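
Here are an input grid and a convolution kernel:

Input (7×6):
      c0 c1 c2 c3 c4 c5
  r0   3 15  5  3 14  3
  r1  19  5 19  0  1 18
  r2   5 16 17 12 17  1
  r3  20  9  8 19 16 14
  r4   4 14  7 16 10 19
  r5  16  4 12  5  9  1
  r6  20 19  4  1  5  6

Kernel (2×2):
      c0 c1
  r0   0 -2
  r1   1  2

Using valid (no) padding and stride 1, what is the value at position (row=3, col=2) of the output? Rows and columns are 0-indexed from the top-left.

The receptive field on the input at this output position is [8 19 / 7 16]. Elementwise product with the kernel and sum: 19·-2 + 7·1 + 16·2.

1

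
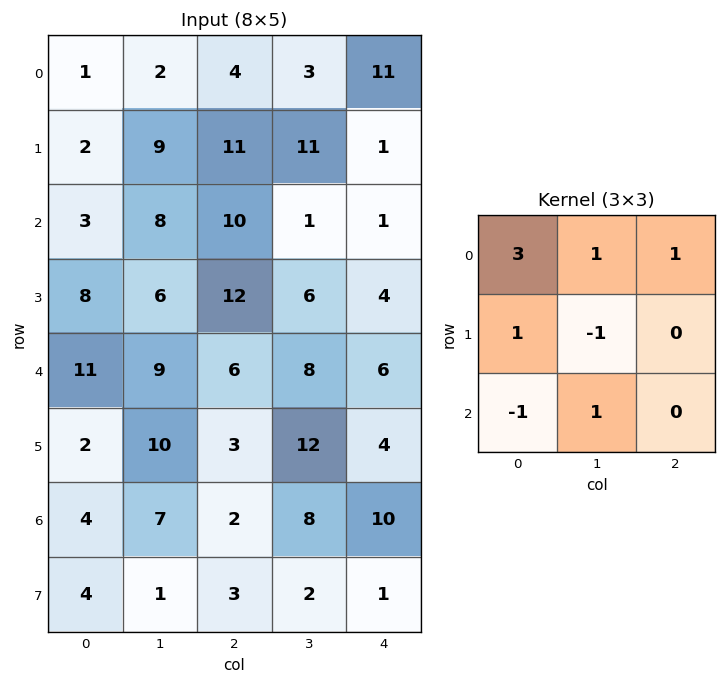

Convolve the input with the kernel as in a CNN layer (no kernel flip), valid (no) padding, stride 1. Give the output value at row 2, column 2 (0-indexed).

The receptive field on the input at this output position is [10 1 1 / 12 6 4 / 6 8 6]. Elementwise product with the kernel and sum: 10·3 + 1·1 + 1·1 + 12·1 + 6·-1 + 6·-1 + 8·1.

40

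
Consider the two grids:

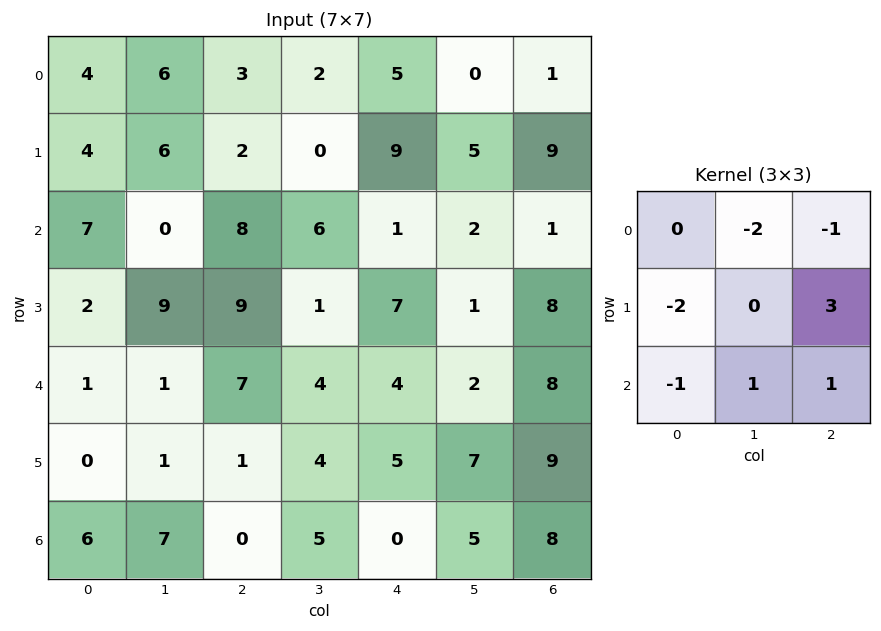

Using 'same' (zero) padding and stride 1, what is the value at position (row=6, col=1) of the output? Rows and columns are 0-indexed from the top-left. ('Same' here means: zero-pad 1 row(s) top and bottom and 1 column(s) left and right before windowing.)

The receptive field on the zero-padded input at this output position is [0 1 1 / 6 7 0 / 0 0 0]. Elementwise product with the kernel and sum: 1·-2 + 1·-1 + 6·-2 + 0·3 + 0·-1 + 0·1 + 0·1.

-15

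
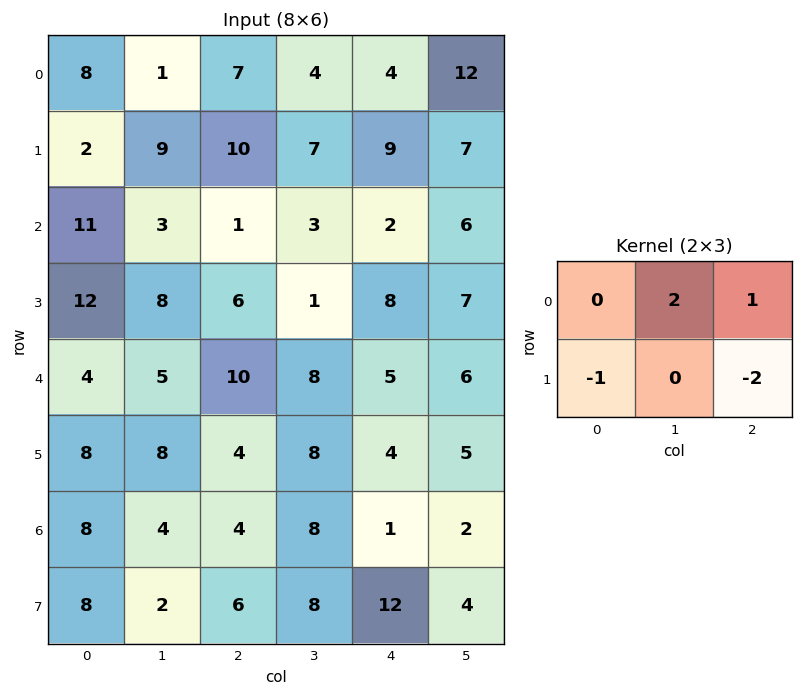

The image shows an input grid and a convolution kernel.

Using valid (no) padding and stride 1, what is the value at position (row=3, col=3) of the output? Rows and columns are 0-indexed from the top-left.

3

The receptive field on the input at this output position is [1 8 7 / 8 5 6]. Elementwise product with the kernel and sum: 8·2 + 7·1 + 8·-1 + 6·-2.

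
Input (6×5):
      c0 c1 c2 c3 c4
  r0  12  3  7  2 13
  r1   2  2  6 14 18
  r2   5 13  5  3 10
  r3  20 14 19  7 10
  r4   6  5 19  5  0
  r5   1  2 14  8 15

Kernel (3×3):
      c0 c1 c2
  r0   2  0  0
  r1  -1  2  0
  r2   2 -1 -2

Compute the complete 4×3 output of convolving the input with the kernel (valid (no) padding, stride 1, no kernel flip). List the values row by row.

13 31 23
13 -4 24
-13 31 38
16 35 19

Output[0,0]: The receptive field on the input at this output position is [12 3 7 / 2 2 6 / 5 13 5]. Elementwise product with the kernel and sum: 12·2 + 2·-1 + 2·2 + 5·2 + 13·-1 + 5·-2.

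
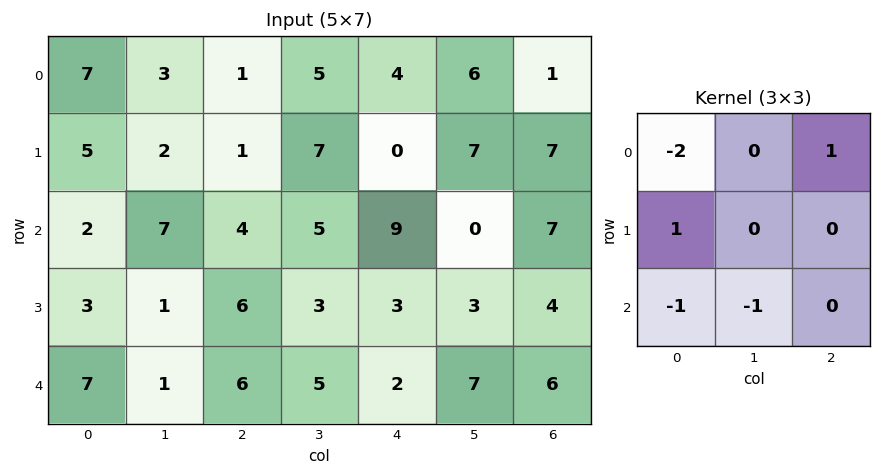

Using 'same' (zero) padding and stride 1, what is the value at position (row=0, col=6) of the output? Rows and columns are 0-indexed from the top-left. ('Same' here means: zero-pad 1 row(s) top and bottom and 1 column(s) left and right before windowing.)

-8

The receptive field on the zero-padded input at this output position is [0 0 0 / 6 1 0 / 7 7 0]. Elementwise product with the kernel and sum: 0·-2 + 0·1 + 6·1 + 7·-1 + 7·-1.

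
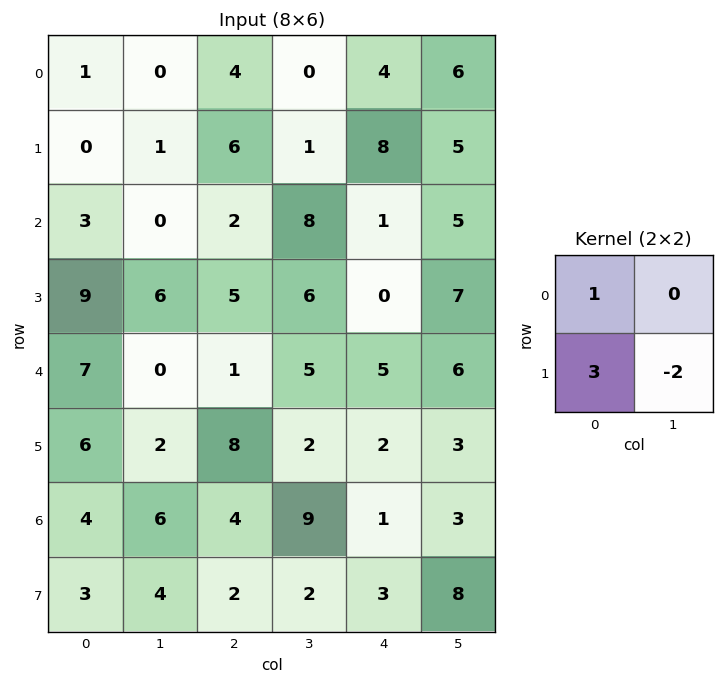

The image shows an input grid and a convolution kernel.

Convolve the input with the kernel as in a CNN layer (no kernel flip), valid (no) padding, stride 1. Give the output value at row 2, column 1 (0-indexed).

8

The receptive field on the input at this output position is [0 2 / 6 5]. Elementwise product with the kernel and sum: 0·1 + 6·3 + 5·-2.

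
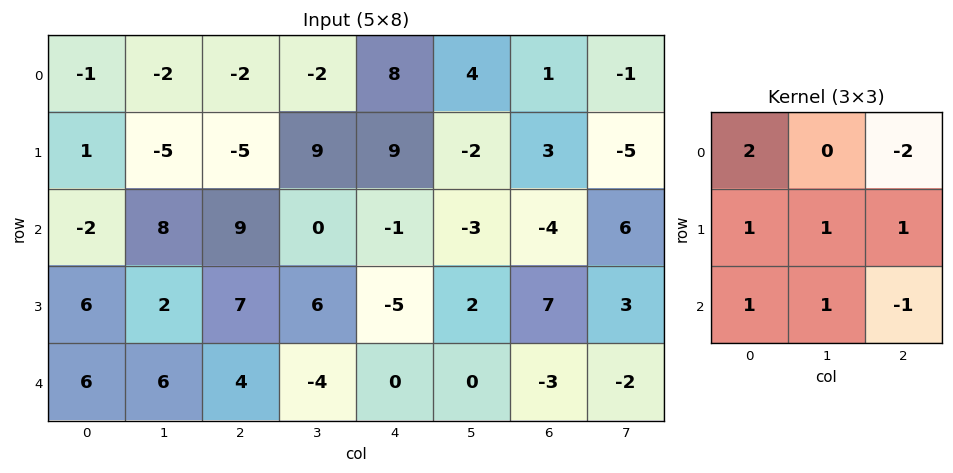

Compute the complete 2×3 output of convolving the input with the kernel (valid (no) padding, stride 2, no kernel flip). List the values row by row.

-10 3 24
1 28 13

Output[0,0]: The receptive field on the input at this output position is [-1 -2 -2 / 1 -5 -5 / -2 8 9]. Elementwise product with the kernel and sum: -1·2 + -2·-2 + 1·1 + -5·1 + -5·1 + -2·1 + 8·1 + 9·-1.
Output[0,1]: The receptive field on the input at this output position is [-2 -2 8 / -5 9 9 / 9 0 -1]. Elementwise product with the kernel and sum: -2·2 + 8·-2 + -5·1 + 9·1 + 9·1 + 9·1 + 0·1 + -1·-1.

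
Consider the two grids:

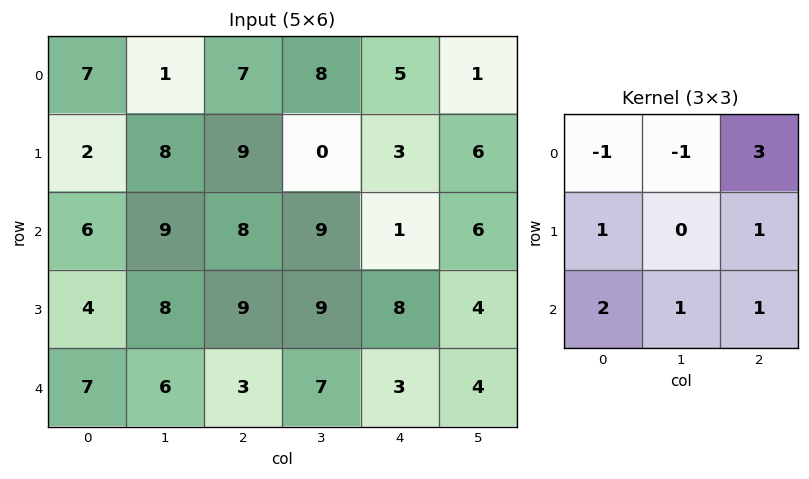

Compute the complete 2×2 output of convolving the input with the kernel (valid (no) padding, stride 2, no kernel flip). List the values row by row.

Output[0,0]: The receptive field on the input at this output position is [7 1 7 / 2 8 9 / 6 9 8]. Elementwise product with the kernel and sum: 7·-1 + 1·-1 + 7·3 + 2·1 + 9·1 + 6·2 + 9·1 + 8·1.
Output[0,1]: The receptive field on the input at this output position is [7 8 5 / 9 0 3 / 8 9 1]. Elementwise product with the kernel and sum: 7·-1 + 8·-1 + 5·3 + 9·1 + 3·1 + 8·2 + 9·1 + 1·1.

53 38
45 19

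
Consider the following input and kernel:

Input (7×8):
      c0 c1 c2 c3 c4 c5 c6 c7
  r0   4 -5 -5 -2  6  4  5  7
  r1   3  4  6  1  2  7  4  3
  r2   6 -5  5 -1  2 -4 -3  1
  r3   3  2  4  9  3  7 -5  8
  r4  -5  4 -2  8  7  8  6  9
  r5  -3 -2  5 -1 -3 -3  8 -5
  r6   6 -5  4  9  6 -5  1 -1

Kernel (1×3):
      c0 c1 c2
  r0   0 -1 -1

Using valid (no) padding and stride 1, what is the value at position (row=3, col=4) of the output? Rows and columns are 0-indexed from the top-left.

-2

The receptive field on the input at this output position is [3 7 -5]. Elementwise product with the kernel and sum: 7·-1 + -5·-1.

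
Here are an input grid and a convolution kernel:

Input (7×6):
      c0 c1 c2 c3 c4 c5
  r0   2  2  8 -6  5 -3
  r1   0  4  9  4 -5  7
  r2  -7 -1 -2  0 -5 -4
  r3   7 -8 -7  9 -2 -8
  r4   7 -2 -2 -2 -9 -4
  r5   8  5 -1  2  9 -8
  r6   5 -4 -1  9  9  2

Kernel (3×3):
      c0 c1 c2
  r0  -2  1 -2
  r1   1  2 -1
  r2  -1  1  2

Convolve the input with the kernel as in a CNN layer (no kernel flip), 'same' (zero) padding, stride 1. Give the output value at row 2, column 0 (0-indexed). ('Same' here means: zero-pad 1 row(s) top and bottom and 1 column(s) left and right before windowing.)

The receptive field on the zero-padded input at this output position is [0 0 4 / 0 -7 -1 / 0 7 -8]. Elementwise product with the kernel and sum: 0·-2 + 0·1 + 4·-2 + 0·1 + -7·2 + -1·-1 + 0·-1 + 7·1 + -8·2.

-30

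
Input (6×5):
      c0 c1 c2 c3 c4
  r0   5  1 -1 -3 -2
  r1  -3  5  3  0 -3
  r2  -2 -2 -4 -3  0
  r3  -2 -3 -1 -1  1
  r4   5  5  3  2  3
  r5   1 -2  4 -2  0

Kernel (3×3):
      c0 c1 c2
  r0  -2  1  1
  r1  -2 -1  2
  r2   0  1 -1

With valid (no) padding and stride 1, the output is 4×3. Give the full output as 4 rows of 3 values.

Output[0,0]: The receptive field on the input at this output position is [5 1 -1 / -3 5 3 / -2 -2 -4]. Elementwise product with the kernel and sum: 5·-2 + 1·1 + -1·1 + -3·-2 + 5·-1 + 3·2 + -2·1 + -4·-1.

-1 -20 -18
10 -5 0
5 3 9
-15 1 -2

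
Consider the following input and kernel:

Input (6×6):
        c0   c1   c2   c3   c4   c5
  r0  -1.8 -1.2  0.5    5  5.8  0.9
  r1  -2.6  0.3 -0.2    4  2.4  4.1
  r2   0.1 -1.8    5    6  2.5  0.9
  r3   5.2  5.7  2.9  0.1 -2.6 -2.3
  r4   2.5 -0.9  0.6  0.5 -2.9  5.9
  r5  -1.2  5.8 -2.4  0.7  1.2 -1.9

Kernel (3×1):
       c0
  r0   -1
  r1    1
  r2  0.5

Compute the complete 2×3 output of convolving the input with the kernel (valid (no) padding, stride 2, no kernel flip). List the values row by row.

-0.75 1.8 -2.15
6.35 -1.8 -6.55

Output[0,0]: The receptive field on the input at this output position is [-1.8 / -2.6 / 0.1]. Elementwise product with the kernel and sum: -1.8·-1 + -2.6·1 + 0.1·0.5.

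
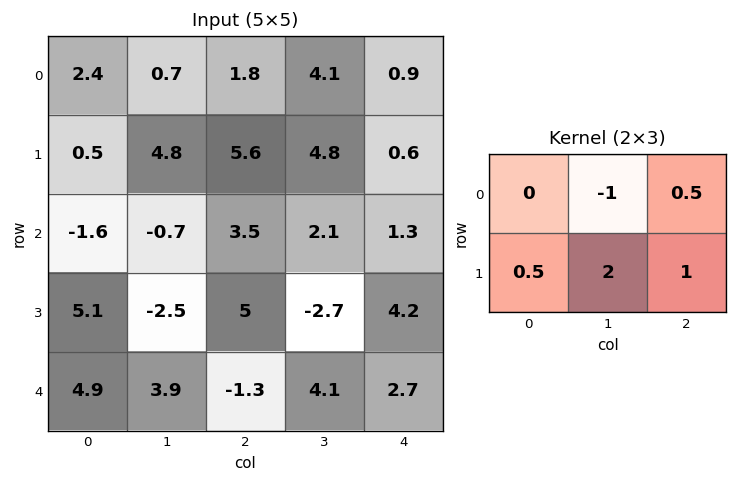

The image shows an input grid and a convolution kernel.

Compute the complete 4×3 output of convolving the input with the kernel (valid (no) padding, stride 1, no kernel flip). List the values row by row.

15.65 18.65 9.35
-0.7 5.55 2.75
5 3.6 -0.15
13.95 -2.9 15.05

Output[0,0]: The receptive field on the input at this output position is [2.4 0.7 1.8 / 0.5 4.8 5.6]. Elementwise product with the kernel and sum: 0.7·-1 + 1.8·0.5 + 0.5·0.5 + 4.8·2 + 5.6·1.
Output[0,1]: The receptive field on the input at this output position is [0.7 1.8 4.1 / 4.8 5.6 4.8]. Elementwise product with the kernel and sum: 1.8·-1 + 4.1·0.5 + 4.8·0.5 + 5.6·2 + 4.8·1.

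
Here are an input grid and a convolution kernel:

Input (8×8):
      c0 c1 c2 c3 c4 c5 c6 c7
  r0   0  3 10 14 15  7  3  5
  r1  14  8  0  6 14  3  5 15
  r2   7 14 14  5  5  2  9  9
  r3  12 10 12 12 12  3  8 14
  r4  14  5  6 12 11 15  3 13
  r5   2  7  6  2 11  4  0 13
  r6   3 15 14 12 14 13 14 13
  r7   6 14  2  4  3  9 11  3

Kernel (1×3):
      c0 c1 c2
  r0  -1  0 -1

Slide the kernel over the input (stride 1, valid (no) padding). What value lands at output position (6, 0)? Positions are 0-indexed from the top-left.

The receptive field on the input at this output position is [3 15 14]. Elementwise product with the kernel and sum: 3·-1 + 14·-1.

-17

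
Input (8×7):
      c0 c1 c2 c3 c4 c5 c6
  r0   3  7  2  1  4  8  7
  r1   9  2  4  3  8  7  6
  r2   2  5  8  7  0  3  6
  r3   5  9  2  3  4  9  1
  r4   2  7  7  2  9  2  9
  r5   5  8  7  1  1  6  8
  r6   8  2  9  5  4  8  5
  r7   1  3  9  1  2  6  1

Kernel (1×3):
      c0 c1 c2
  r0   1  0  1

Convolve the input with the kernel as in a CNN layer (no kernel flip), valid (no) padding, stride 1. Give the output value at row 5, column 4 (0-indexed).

9

The receptive field on the input at this output position is [1 6 8]. Elementwise product with the kernel and sum: 1·1 + 8·1.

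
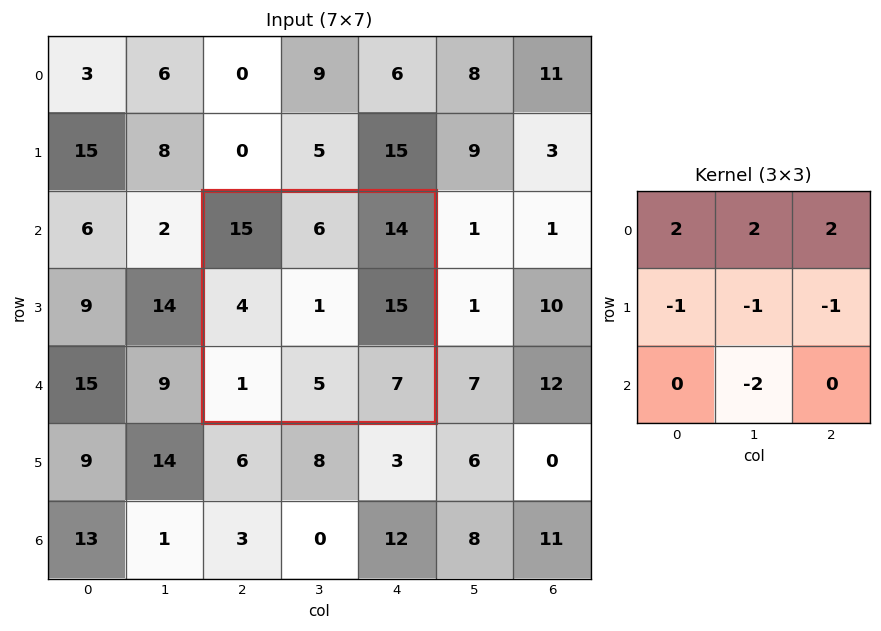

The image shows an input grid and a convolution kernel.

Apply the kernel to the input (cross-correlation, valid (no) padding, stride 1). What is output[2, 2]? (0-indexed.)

40

The receptive field on the input at this output position is [15 6 14 / 4 1 15 / 1 5 7]. Elementwise product with the kernel and sum: 15·2 + 6·2 + 14·2 + 4·-1 + 1·-1 + 15·-1 + 5·-2.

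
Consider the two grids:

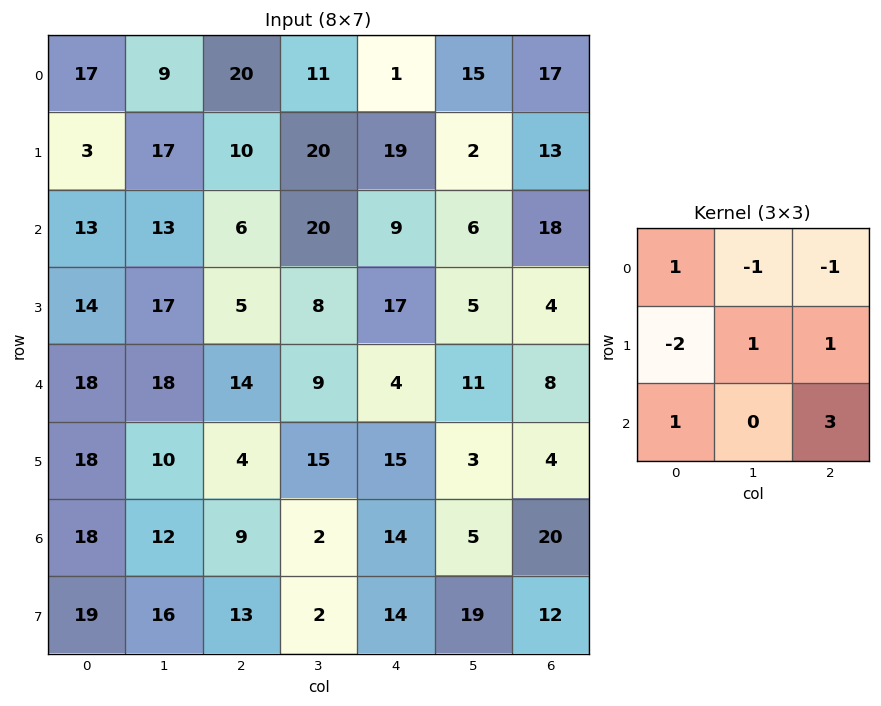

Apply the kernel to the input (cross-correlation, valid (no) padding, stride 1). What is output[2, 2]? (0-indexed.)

18

The receptive field on the input at this output position is [6 20 9 / 5 8 17 / 14 9 4]. Elementwise product with the kernel and sum: 6·1 + 20·-1 + 9·-1 + 5·-2 + 8·1 + 17·1 + 14·1 + 4·3.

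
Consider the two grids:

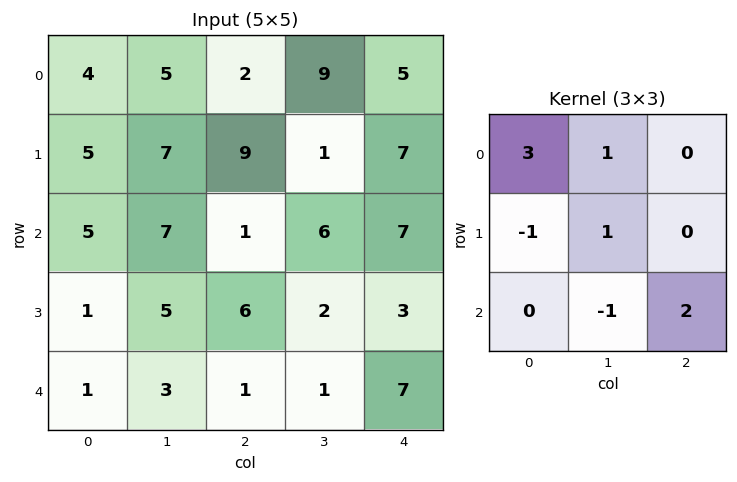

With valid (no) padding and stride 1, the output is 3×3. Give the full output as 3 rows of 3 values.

Output[0,0]: The receptive field on the input at this output position is [4 5 2 / 5 7 9 / 5 7 1]. Elementwise product with the kernel and sum: 4·3 + 5·1 + 5·-1 + 7·1 + 7·-1 + 1·2.
Output[0,1]: The receptive field on the input at this output position is [5 2 9 / 7 9 1 / 7 1 6]. Elementwise product with the kernel and sum: 5·3 + 2·1 + 7·-1 + 9·1 + 1·-1 + 6·2.

14 30 15
31 22 37
25 24 18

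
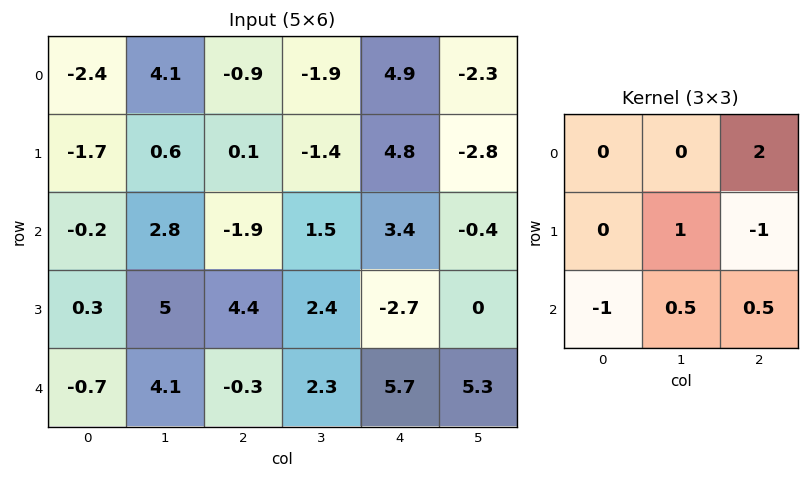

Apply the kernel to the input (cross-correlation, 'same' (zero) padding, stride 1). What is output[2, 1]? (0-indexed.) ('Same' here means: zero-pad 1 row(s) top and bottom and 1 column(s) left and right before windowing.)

9.3

The receptive field on the zero-padded input at this output position is [-1.7 0.6 0.1 / -0.2 2.8 -1.9 / 0.3 5 4.4]. Elementwise product with the kernel and sum: 0.1·2 + 2.8·1 + -1.9·-1 + 0.3·-1 + 5·0.5 + 4.4·0.5.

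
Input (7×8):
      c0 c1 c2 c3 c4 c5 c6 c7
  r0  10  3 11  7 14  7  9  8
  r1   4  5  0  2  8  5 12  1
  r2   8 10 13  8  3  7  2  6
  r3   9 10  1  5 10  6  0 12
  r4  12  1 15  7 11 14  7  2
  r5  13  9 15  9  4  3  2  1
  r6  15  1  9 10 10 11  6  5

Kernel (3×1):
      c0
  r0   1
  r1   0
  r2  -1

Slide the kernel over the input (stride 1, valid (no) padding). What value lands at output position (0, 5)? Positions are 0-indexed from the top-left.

0

The receptive field on the input at this output position is [7 / 5 / 7]. Elementwise product with the kernel and sum: 7·1 + 7·-1.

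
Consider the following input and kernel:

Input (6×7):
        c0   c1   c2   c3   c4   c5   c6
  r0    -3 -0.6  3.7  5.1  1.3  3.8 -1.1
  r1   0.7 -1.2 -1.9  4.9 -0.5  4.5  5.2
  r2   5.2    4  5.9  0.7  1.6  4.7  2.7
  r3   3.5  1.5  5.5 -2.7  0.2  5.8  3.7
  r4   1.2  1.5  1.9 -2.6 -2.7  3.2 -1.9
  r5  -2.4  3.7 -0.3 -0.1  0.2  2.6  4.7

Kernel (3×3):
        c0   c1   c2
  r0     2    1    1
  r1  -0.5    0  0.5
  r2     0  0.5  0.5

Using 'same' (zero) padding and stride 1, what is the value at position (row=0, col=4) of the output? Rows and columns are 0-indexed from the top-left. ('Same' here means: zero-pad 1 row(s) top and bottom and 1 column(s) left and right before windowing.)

The receptive field on the zero-padded input at this output position is [0 0 0 / 5.1 1.3 3.8 / 4.9 -0.5 4.5]. Elementwise product with the kernel and sum: 0·2 + 0·1 + 0·1 + 5.1·-0.5 + 3.8·0.5 + -0.5·0.5 + 4.5·0.5.

1.35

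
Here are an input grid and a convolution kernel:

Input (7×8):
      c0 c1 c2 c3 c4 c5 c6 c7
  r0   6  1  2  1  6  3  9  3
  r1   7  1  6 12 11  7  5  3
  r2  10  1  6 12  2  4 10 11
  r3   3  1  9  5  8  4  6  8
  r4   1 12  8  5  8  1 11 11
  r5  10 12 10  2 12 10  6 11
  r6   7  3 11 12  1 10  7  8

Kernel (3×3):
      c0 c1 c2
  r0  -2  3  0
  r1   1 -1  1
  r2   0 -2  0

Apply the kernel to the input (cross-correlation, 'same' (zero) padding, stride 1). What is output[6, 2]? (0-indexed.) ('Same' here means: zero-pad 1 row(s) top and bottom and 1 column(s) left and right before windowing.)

The receptive field on the zero-padded input at this output position is [12 10 2 / 3 11 12 / 0 0 0]. Elementwise product with the kernel and sum: 12·-2 + 10·3 + 3·1 + 11·-1 + 12·1 + 0·-2.

10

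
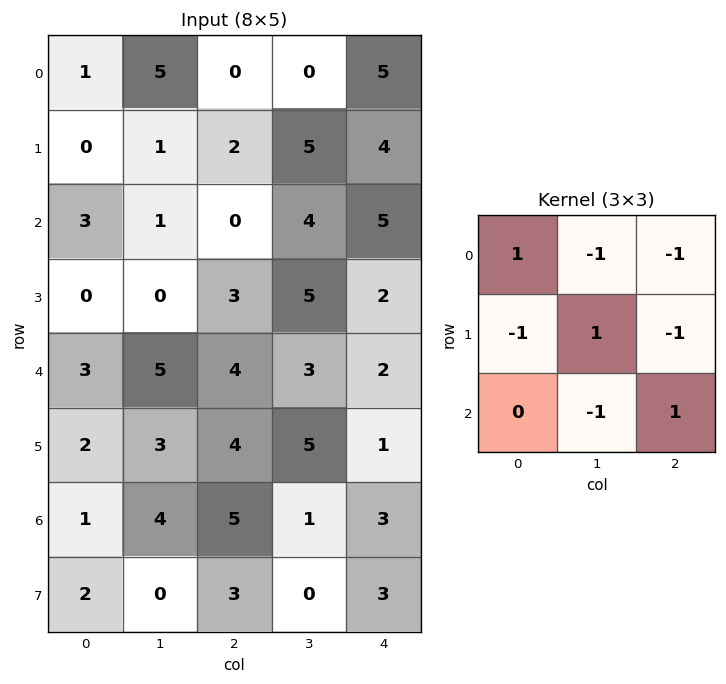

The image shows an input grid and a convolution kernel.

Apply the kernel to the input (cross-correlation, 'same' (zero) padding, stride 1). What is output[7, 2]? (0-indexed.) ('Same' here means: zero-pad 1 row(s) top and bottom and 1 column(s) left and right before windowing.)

1

The receptive field on the zero-padded input at this output position is [4 5 1 / 0 3 0 / 0 0 0]. Elementwise product with the kernel and sum: 4·1 + 5·-1 + 1·-1 + 0·-1 + 3·1 + 0·-1 + 0·-1 + 0·1.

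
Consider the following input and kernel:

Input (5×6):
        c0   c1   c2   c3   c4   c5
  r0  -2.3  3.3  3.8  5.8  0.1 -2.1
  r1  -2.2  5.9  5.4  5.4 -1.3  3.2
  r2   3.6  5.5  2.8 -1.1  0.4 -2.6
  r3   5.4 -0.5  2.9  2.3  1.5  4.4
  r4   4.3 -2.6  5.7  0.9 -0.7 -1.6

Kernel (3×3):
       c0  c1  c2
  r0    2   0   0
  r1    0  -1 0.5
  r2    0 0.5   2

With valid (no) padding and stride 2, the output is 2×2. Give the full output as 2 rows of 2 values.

0.55 1.8
19.25 3.1

Output[0,0]: The receptive field on the input at this output position is [-2.3 3.3 3.8 / -2.2 5.9 5.4 / 3.6 5.5 2.8]. Elementwise product with the kernel and sum: -2.3·2 + 5.9·-1 + 5.4·0.5 + 5.5·0.5 + 2.8·2.
Output[0,1]: The receptive field on the input at this output position is [3.8 5.8 0.1 / 5.4 5.4 -1.3 / 2.8 -1.1 0.4]. Elementwise product with the kernel and sum: 3.8·2 + 5.4·-1 + -1.3·0.5 + -1.1·0.5 + 0.4·2.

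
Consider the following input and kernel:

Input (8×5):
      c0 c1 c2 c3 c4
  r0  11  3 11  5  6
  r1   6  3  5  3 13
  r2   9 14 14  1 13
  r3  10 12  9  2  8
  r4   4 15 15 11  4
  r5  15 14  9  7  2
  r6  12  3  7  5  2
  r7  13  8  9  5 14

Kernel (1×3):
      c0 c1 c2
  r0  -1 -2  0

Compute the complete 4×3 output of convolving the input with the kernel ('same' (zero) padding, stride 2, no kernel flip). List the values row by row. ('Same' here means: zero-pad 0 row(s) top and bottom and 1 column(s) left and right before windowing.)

Output[0,0]: The receptive field on the zero-padded input at this output position is [0 11 3]. Elementwise product with the kernel and sum: 0·-1 + 11·-2.

-22 -25 -17
-18 -42 -27
-8 -45 -19
-24 -17 -9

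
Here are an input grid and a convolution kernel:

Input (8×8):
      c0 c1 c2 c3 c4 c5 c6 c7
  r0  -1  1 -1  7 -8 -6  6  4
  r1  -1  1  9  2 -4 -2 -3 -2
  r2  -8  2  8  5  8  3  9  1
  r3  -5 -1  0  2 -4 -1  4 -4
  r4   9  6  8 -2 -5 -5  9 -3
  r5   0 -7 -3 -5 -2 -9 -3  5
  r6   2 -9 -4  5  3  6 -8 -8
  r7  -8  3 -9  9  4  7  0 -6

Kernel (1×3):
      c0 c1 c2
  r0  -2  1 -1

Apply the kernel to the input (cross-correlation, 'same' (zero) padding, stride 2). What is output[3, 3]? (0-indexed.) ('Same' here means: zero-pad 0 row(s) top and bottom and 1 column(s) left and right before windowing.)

The receptive field on the zero-padded input at this output position is [6 -8 -8]. Elementwise product with the kernel and sum: 6·-2 + -8·1 + -8·-1.

-12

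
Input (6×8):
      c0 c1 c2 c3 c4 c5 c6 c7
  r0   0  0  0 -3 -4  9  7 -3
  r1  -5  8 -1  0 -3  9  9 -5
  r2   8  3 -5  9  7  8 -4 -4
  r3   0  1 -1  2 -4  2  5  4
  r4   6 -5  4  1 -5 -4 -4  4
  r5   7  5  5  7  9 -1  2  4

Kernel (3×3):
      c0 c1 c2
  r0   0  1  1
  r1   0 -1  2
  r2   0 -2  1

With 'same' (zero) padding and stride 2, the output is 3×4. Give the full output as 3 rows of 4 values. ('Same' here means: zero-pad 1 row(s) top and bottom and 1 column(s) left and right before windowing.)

Output[0,0]: The receptive field on the zero-padded input at this output position is [0 0 0 / 0 0 0 / 0 -5 8]. Elementwise product with the kernel and sum: 0·1 + 0·1 + 0·-1 + 0·2 + -5·-2 + 8·1.
Output[0,1]: The receptive field on the zero-padded input at this output position is [0 0 0 / 0 0 -3 / 8 -1 0]. Elementwise product with the kernel and sum: 0·1 + 0·1 + 0·-1 + -3·2 + -1·-2 + 0·1.

18 -4 37 -36
2 26 25 -6
-24 -4 -24 21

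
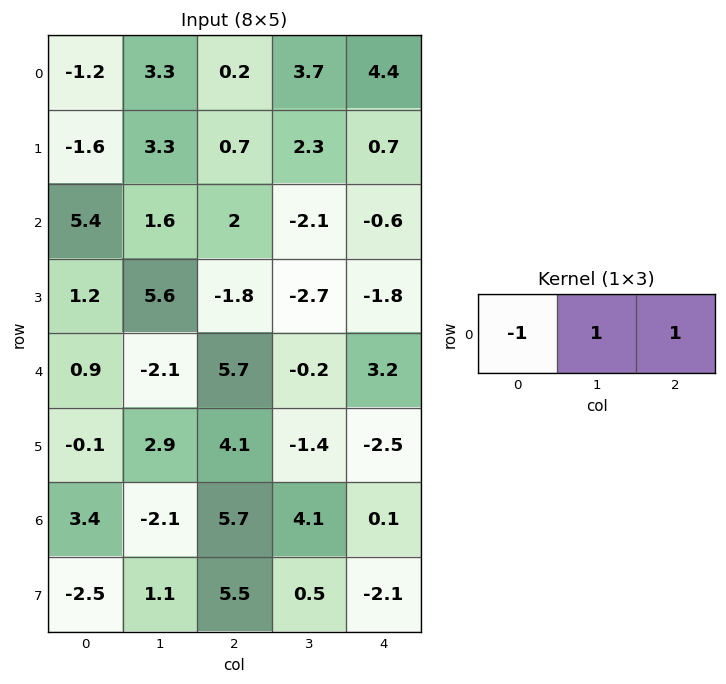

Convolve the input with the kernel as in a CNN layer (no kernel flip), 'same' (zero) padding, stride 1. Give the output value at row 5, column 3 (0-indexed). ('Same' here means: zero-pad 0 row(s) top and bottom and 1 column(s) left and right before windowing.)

The receptive field on the zero-padded input at this output position is [4.1 -1.4 -2.5]. Elementwise product with the kernel and sum: 4.1·-1 + -1.4·1 + -2.5·1.

-8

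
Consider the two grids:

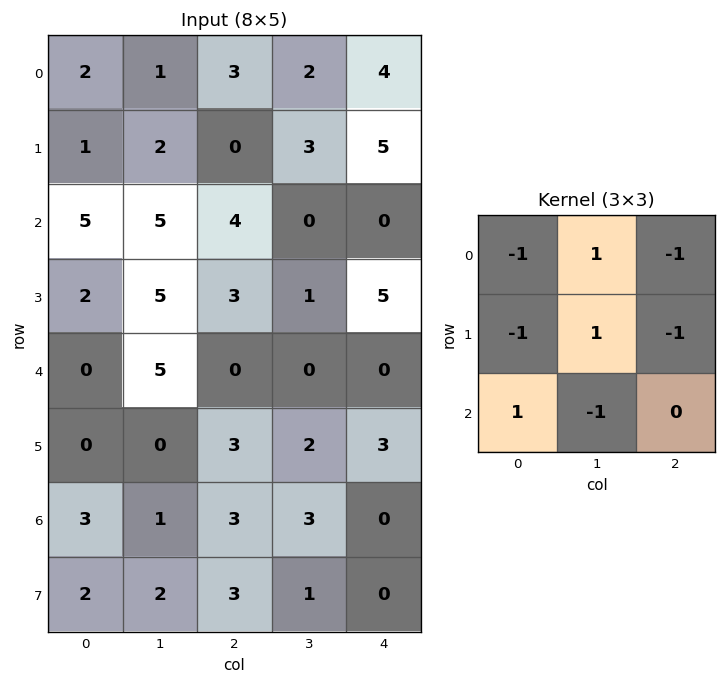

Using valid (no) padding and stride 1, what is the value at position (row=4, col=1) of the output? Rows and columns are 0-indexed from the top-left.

The receptive field on the input at this output position is [5 0 0 / 0 3 2 / 1 3 3]. Elementwise product with the kernel and sum: 5·-1 + 0·1 + 0·-1 + 0·-1 + 3·1 + 2·-1 + 1·1 + 3·-1.

-6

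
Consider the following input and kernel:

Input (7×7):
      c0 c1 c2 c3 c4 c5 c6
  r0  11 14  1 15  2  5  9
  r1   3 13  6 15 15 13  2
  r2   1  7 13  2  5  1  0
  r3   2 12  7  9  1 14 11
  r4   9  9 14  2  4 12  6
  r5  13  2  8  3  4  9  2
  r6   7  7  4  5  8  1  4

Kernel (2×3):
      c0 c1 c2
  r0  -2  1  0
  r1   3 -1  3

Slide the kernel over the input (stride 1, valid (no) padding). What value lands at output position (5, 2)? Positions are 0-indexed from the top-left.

18

The receptive field on the input at this output position is [8 3 4 / 4 5 8]. Elementwise product with the kernel and sum: 8·-2 + 3·1 + 4·3 + 5·-1 + 8·3.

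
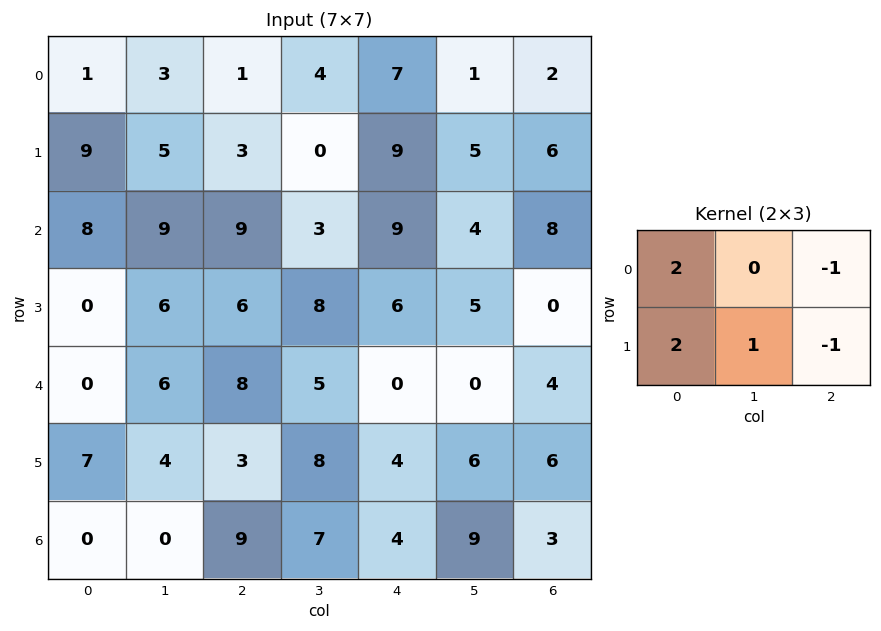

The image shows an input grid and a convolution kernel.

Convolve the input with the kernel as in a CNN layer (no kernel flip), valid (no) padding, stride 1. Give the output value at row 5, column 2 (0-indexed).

The receptive field on the input at this output position is [3 8 4 / 9 7 4]. Elementwise product with the kernel and sum: 3·2 + 4·-1 + 9·2 + 7·1 + 4·-1.

23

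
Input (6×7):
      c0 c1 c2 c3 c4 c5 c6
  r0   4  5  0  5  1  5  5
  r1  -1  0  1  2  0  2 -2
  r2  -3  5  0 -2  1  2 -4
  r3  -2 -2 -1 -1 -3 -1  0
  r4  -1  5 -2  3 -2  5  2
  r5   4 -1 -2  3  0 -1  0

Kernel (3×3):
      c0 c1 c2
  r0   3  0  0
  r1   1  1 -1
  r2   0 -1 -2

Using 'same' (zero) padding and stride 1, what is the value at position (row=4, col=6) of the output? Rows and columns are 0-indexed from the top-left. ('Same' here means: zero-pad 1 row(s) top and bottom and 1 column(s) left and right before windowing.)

The receptive field on the zero-padded input at this output position is [-1 0 0 / 5 2 0 / -1 0 0]. Elementwise product with the kernel and sum: -1·3 + 5·1 + 2·1 + 0·-1 + 0·-1 + 0·-2.

4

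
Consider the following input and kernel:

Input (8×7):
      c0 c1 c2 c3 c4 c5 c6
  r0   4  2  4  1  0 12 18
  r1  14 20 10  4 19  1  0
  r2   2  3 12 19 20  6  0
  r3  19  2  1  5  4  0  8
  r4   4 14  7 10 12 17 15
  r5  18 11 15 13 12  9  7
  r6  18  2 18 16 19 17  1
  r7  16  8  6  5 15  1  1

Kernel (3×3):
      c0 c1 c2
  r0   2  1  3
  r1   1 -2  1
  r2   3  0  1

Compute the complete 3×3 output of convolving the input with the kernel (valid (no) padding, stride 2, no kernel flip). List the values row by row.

24 86 143
78 131 109
126 134 145

Output[0,0]: The receptive field on the input at this output position is [4 2 4 / 14 20 10 / 2 3 12]. Elementwise product with the kernel and sum: 4·2 + 2·1 + 4·3 + 14·1 + 20·-2 + 10·1 + 2·3 + 12·1.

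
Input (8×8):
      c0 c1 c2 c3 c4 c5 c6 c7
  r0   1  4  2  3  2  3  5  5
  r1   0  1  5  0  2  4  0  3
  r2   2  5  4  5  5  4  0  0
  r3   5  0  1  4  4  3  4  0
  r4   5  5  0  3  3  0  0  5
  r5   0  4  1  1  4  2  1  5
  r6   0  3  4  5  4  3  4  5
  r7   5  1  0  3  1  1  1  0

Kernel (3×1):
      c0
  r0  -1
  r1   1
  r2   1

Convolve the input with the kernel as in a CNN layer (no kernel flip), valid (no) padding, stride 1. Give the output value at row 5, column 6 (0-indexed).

The receptive field on the input at this output position is [1 / 4 / 1]. Elementwise product with the kernel and sum: 1·-1 + 4·1 + 1·1.

4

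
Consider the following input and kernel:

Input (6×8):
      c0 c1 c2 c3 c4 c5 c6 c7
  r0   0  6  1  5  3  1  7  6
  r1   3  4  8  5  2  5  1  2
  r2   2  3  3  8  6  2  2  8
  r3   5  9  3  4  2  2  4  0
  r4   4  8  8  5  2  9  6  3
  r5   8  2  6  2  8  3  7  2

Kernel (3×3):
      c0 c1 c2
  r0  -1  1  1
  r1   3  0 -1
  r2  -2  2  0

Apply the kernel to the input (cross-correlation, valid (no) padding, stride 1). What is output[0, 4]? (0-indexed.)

2

The receptive field on the input at this output position is [3 1 7 / 2 5 1 / 6 2 2]. Elementwise product with the kernel and sum: 3·-1 + 1·1 + 7·1 + 2·3 + 1·-1 + 6·-2 + 2·2.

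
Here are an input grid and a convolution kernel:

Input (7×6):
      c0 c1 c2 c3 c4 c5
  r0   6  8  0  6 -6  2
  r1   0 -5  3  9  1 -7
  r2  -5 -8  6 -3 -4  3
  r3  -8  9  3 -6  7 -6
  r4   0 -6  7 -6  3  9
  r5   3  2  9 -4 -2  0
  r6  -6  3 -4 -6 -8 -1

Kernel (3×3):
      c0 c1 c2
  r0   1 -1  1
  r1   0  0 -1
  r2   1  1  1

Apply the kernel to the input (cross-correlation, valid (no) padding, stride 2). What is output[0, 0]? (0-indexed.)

The receptive field on the input at this output position is [6 8 0 / 0 -5 3 / -5 -8 6]. Elementwise product with the kernel and sum: 6·1 + 8·-1 + 0·1 + 3·-1 + -5·1 + -8·1 + 6·1.

-12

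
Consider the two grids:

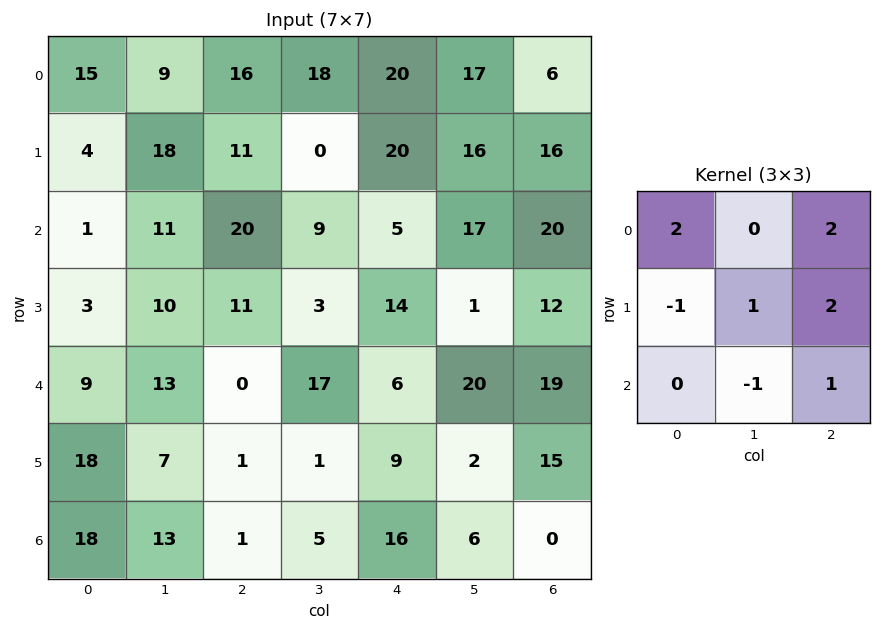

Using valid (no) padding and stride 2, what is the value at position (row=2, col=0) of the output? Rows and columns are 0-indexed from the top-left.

The receptive field on the input at this output position is [9 13 0 / 18 7 1 / 18 13 1]. Elementwise product with the kernel and sum: 9·2 + 0·2 + 18·-1 + 7·1 + 1·2 + 13·-1 + 1·1.

-3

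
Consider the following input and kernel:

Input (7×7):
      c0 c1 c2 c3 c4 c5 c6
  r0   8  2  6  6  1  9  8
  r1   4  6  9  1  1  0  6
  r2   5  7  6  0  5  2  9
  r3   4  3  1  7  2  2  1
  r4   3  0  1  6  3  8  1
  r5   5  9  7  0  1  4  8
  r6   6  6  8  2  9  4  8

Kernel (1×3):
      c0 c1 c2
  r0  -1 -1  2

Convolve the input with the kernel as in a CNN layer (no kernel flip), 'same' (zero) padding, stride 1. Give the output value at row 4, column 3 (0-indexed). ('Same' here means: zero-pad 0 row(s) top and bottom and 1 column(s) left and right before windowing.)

-1

The receptive field on the zero-padded input at this output position is [1 6 3]. Elementwise product with the kernel and sum: 1·-1 + 6·-1 + 3·2.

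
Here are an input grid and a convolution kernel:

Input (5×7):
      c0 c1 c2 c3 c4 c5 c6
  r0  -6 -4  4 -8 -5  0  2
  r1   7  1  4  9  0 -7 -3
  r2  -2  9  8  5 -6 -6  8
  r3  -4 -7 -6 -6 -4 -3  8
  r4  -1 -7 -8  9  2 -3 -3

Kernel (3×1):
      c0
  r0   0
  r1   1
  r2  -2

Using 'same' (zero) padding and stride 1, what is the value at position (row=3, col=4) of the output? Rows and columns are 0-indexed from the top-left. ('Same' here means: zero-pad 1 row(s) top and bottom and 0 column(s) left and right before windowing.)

The receptive field on the zero-padded input at this output position is [-6 / -4 / 2]. Elementwise product with the kernel and sum: -4·1 + 2·-2.

-8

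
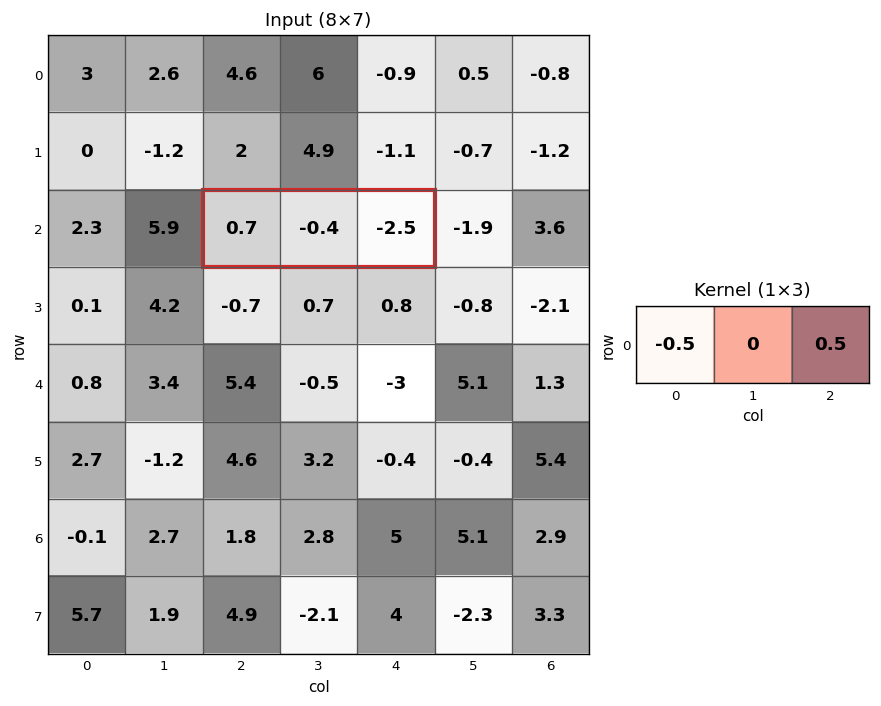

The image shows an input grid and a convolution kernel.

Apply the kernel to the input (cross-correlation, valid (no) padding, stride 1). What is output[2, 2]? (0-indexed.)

The receptive field on the input at this output position is [0.7 -0.4 -2.5]. Elementwise product with the kernel and sum: 0.7·-0.5 + -2.5·0.5.

-1.6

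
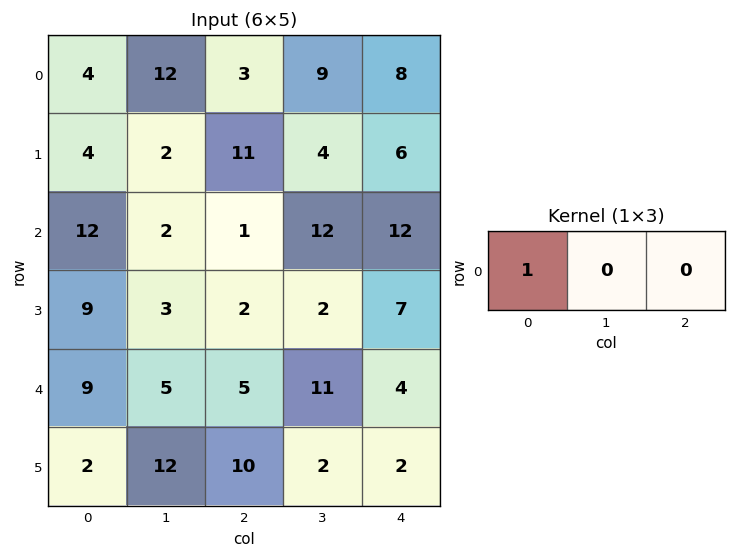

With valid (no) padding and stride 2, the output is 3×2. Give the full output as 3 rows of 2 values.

Output[0,0]: The receptive field on the input at this output position is [4 12 3]. Elementwise product with the kernel and sum: 4·1.

4 3
12 1
9 5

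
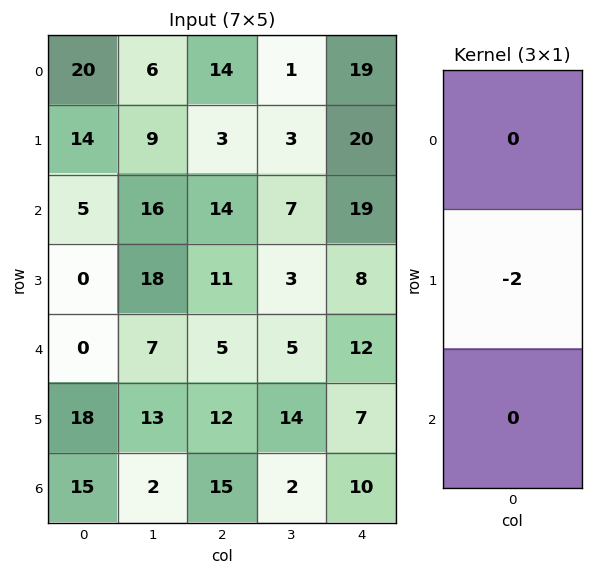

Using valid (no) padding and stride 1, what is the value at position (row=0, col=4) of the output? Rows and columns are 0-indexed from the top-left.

-40

The receptive field on the input at this output position is [19 / 20 / 19]. Elementwise product with the kernel and sum: 20·-2.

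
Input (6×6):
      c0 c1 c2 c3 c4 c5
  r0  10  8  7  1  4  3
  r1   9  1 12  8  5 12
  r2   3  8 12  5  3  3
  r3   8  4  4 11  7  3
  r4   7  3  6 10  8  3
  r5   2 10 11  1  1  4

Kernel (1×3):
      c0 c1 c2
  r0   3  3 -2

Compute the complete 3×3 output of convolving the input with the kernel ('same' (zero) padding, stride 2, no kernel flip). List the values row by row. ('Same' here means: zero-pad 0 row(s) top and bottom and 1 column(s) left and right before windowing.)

Output[0,0]: The receptive field on the zero-padded input at this output position is [0 10 8]. Elementwise product with the kernel and sum: 0·3 + 10·3 + 8·-2.

14 43 9
-7 50 18
15 7 48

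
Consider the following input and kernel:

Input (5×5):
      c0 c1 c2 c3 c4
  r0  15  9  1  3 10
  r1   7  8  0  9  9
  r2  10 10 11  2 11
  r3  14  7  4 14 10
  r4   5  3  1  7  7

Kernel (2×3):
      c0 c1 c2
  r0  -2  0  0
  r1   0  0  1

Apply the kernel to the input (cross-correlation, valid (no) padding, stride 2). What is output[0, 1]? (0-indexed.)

7

The receptive field on the input at this output position is [1 3 10 / 0 9 9]. Elementwise product with the kernel and sum: 1·-2 + 9·1.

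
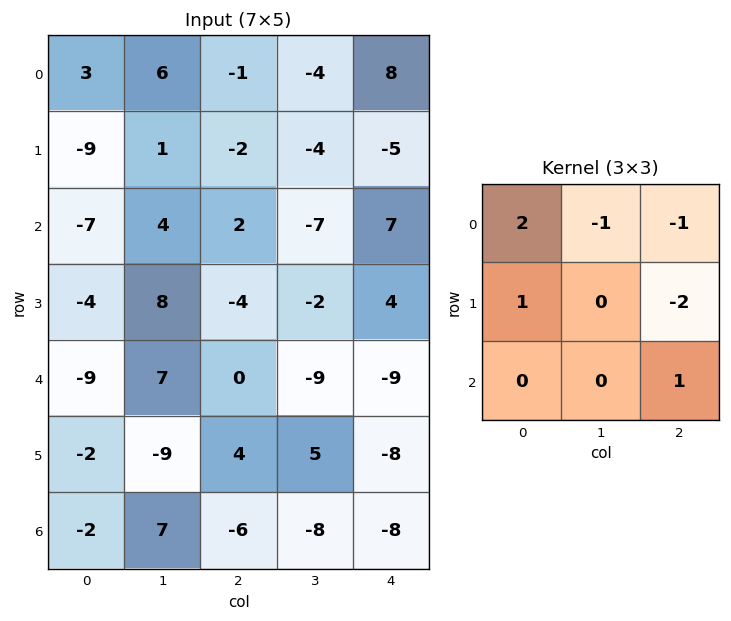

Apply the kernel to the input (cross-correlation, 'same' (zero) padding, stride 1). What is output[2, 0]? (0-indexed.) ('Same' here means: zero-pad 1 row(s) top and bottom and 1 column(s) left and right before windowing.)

8

The receptive field on the zero-padded input at this output position is [0 -9 1 / 0 -7 4 / 0 -4 8]. Elementwise product with the kernel and sum: 0·2 + -9·-1 + 1·-1 + 0·1 + 4·-2 + 8·1.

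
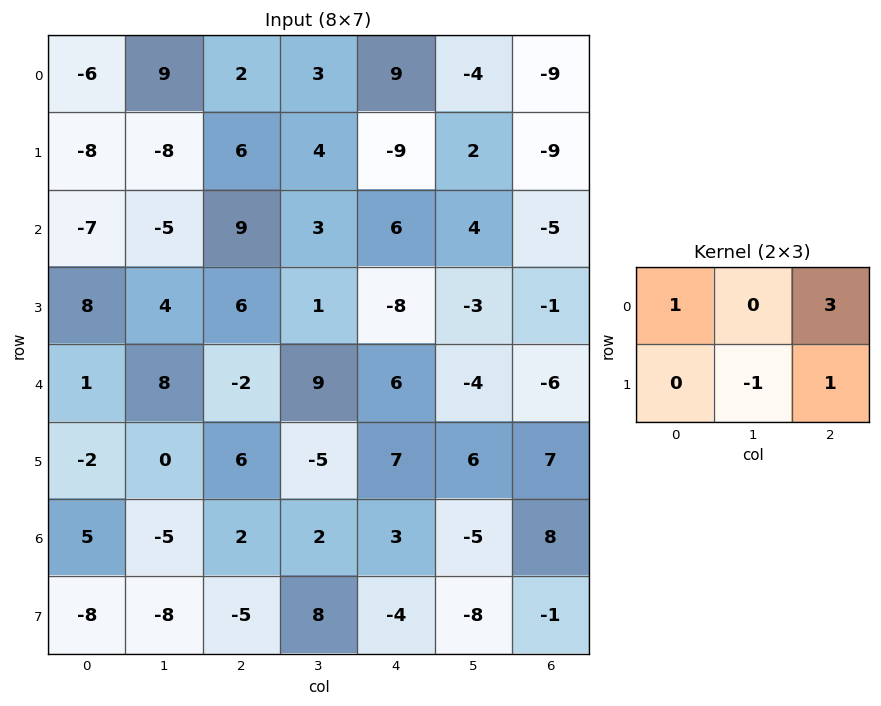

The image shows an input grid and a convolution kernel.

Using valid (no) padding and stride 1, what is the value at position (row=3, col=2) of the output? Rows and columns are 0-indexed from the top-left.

-21

The receptive field on the input at this output position is [6 1 -8 / -2 9 6]. Elementwise product with the kernel and sum: 6·1 + -8·3 + 9·-1 + 6·1.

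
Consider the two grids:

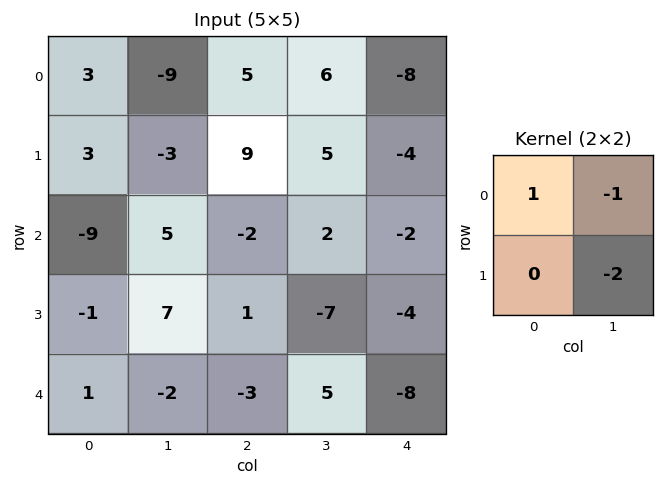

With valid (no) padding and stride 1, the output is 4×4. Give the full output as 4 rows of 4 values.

Output[0,0]: The receptive field on the input at this output position is [3 -9 / 3 -3]. Elementwise product with the kernel and sum: 3·1 + -9·-1 + -3·-2.

18 -32 -11 22
-4 -8 0 13
-28 5 10 12
-4 12 -2 13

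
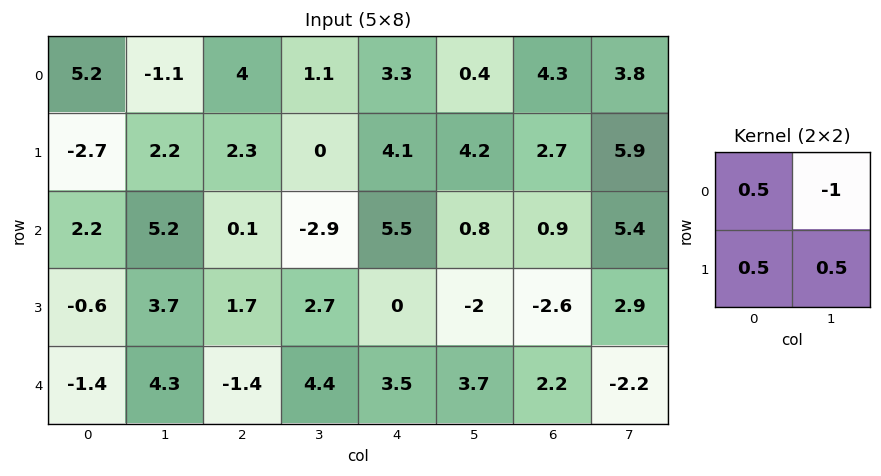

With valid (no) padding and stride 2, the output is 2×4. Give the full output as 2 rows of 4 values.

3.45 2.05 5.4 2.65
-2.55 5.15 0.95 -4.8

Output[0,0]: The receptive field on the input at this output position is [5.2 -1.1 / -2.7 2.2]. Elementwise product with the kernel and sum: 5.2·0.5 + -1.1·-1 + -2.7·0.5 + 2.2·0.5.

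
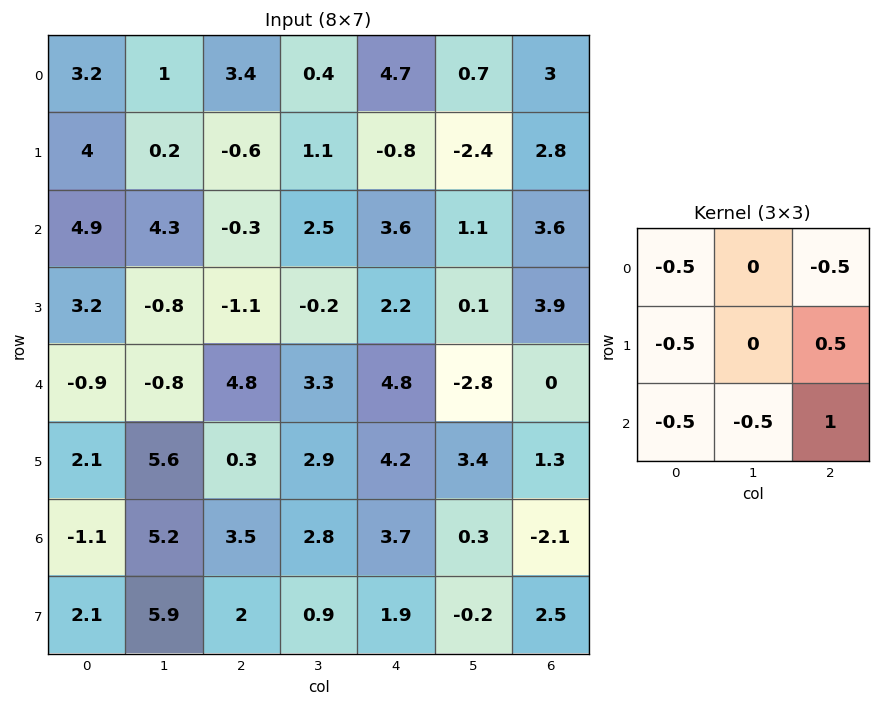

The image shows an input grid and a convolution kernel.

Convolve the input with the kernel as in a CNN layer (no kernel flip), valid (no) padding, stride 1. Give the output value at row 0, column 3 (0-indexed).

-4.25

The receptive field on the input at this output position is [0.4 4.7 0.7 / 1.1 -0.8 -2.4 / 2.5 3.6 1.1]. Elementwise product with the kernel and sum: 0.4·-0.5 + 0.7·-0.5 + 1.1·-0.5 + -2.4·0.5 + 2.5·-0.5 + 3.6·-0.5 + 1.1·1.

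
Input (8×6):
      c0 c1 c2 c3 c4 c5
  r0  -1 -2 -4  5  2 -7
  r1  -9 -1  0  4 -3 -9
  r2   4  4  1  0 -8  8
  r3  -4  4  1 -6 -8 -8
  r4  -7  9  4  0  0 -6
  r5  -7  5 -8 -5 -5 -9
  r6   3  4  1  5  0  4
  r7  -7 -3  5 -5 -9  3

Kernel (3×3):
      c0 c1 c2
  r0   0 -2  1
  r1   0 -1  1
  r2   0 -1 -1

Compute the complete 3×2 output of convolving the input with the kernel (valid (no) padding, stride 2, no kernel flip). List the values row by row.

-4 -7
-23 -10
-32 -5

Output[0,0]: The receptive field on the input at this output position is [-1 -2 -4 / -9 -1 0 / 4 4 1]. Elementwise product with the kernel and sum: -2·-2 + -4·1 + -1·-1 + 0·1 + 4·-1 + 1·-1.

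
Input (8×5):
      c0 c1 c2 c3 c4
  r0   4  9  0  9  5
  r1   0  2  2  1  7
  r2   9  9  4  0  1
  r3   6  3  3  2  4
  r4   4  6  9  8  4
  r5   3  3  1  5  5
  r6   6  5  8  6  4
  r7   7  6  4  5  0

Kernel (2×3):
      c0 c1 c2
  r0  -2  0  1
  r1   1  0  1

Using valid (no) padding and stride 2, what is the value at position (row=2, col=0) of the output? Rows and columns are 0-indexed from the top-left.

The receptive field on the input at this output position is [4 6 9 / 3 3 1]. Elementwise product with the kernel and sum: 4·-2 + 9·1 + 3·1 + 1·1.

5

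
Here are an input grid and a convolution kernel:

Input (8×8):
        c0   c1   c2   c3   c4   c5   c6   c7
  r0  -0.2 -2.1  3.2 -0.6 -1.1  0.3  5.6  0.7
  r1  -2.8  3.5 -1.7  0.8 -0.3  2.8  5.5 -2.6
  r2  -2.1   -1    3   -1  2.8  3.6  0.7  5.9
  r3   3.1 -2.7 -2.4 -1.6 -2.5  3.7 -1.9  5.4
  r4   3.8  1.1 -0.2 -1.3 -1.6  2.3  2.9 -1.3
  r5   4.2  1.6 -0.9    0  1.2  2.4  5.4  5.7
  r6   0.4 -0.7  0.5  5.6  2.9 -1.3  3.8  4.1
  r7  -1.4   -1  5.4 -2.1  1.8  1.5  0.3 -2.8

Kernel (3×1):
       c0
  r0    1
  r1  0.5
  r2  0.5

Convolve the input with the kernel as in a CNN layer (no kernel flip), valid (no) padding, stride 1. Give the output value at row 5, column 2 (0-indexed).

2.05

The receptive field on the input at this output position is [-0.9 / 0.5 / 5.4]. Elementwise product with the kernel and sum: -0.9·1 + 0.5·0.5 + 5.4·0.5.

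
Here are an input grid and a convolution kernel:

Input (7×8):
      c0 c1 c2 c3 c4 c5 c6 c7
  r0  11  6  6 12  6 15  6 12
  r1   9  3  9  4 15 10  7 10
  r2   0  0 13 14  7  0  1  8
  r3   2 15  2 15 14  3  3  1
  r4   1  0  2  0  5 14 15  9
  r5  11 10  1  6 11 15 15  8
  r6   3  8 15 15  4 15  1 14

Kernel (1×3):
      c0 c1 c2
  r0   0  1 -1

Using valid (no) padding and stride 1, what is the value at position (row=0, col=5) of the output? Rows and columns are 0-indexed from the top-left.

The receptive field on the input at this output position is [15 6 12]. Elementwise product with the kernel and sum: 6·1 + 12·-1.

-6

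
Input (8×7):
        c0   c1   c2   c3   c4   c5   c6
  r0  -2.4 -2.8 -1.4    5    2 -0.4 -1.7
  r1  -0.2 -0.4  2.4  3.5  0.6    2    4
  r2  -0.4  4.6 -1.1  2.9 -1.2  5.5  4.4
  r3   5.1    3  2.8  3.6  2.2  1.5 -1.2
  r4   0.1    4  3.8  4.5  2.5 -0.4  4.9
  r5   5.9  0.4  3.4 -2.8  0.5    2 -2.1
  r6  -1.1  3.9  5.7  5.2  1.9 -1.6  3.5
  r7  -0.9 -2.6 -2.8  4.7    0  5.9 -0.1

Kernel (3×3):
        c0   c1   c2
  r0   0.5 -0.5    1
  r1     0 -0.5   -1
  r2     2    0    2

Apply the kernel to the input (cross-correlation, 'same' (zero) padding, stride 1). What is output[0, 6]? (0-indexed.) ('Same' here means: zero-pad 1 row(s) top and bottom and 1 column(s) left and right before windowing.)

The receptive field on the zero-padded input at this output position is [0 0 0 / -0.4 -1.7 0 / 2 4 0]. Elementwise product with the kernel and sum: 0·0.5 + 0·-0.5 + 0·1 + -1.7·-0.5 + 0·-1 + 2·2 + 0·2.

4.85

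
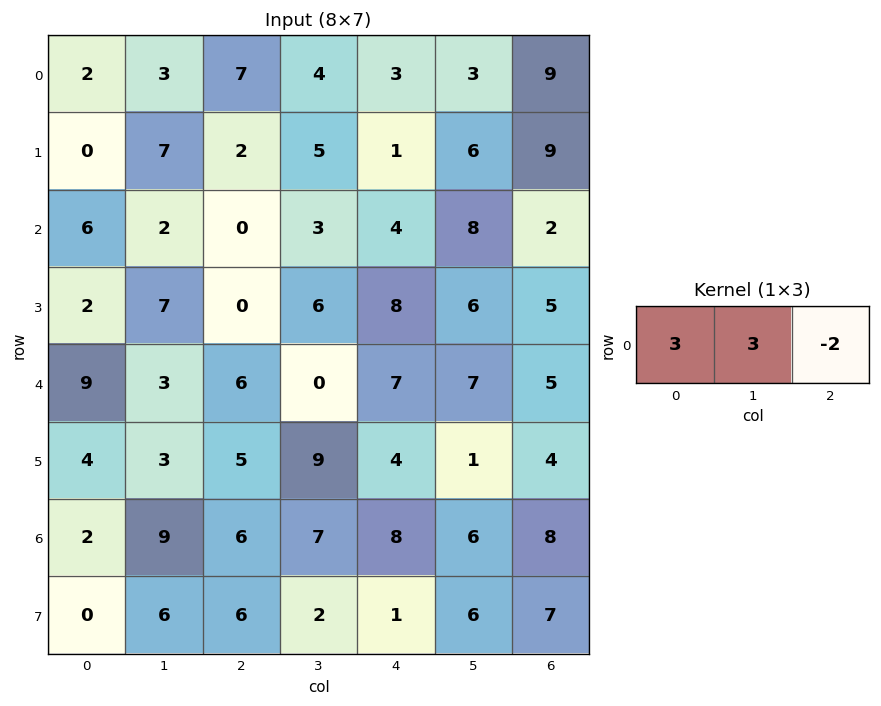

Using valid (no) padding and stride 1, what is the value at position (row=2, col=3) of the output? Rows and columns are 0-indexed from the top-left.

The receptive field on the input at this output position is [3 4 8]. Elementwise product with the kernel and sum: 3·3 + 4·3 + 8·-2.

5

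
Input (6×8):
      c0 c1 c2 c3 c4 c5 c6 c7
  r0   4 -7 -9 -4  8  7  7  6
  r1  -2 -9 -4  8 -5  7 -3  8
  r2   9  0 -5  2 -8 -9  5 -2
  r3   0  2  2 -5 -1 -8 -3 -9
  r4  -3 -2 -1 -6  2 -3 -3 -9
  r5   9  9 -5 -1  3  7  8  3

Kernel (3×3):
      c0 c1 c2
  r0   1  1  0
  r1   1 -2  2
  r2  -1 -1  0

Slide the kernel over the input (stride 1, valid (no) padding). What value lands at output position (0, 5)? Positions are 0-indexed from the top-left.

47

The receptive field on the input at this output position is [7 7 6 / 7 -3 8 / -9 5 -2]. Elementwise product with the kernel and sum: 7·1 + 7·1 + 7·1 + -3·-2 + 8·2 + -9·-1 + 5·-1.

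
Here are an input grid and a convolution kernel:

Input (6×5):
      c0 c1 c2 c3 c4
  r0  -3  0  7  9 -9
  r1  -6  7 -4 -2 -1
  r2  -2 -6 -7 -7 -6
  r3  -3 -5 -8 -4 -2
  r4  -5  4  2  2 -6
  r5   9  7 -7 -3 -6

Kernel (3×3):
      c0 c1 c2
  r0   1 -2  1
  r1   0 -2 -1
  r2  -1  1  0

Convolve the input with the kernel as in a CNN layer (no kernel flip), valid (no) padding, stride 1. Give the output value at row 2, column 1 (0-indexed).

The receptive field on the input at this output position is [-6 -7 -7 / -5 -8 -4 / 4 2 2]. Elementwise product with the kernel and sum: -6·1 + -7·-2 + -7·1 + -8·-2 + -4·-1 + 4·-1 + 2·1.

19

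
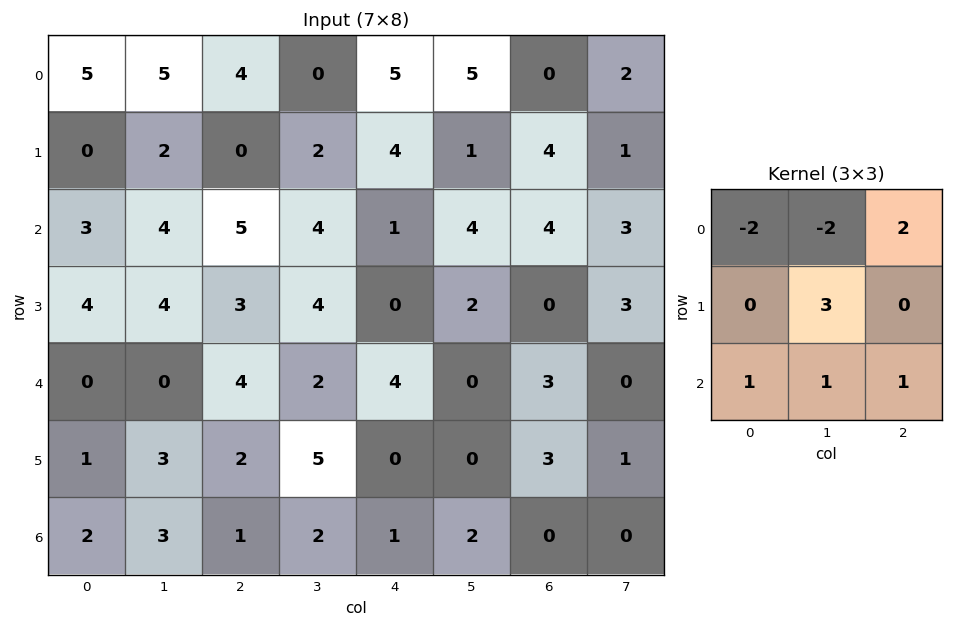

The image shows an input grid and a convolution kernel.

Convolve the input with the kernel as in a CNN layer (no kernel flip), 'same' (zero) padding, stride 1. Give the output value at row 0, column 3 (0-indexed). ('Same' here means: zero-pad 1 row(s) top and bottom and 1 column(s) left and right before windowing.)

The receptive field on the zero-padded input at this output position is [0 0 0 / 4 0 5 / 0 2 4]. Elementwise product with the kernel and sum: 0·-2 + 0·-2 + 0·2 + 0·3 + 0·1 + 2·1 + 4·1.

6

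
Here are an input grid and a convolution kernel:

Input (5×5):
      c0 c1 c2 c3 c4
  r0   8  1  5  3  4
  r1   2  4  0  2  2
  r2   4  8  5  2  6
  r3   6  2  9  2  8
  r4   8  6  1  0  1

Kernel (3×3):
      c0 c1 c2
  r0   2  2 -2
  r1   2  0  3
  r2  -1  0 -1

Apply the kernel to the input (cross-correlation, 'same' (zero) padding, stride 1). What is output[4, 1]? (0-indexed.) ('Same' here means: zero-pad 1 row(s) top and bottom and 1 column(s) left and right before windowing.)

The receptive field on the zero-padded input at this output position is [6 2 9 / 8 6 1 / 0 0 0]. Elementwise product with the kernel and sum: 6·2 + 2·2 + 9·-2 + 8·2 + 1·3 + 0·-1 + 0·-1.

17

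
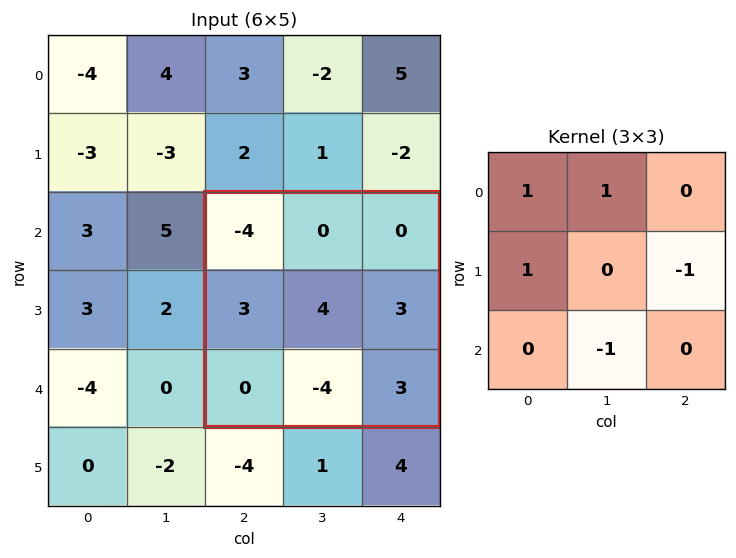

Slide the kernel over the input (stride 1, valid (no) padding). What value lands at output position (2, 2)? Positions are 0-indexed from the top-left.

0

The receptive field on the input at this output position is [-4 0 0 / 3 4 3 / 0 -4 3]. Elementwise product with the kernel and sum: -4·1 + 0·1 + 3·1 + 3·-1 + -4·-1.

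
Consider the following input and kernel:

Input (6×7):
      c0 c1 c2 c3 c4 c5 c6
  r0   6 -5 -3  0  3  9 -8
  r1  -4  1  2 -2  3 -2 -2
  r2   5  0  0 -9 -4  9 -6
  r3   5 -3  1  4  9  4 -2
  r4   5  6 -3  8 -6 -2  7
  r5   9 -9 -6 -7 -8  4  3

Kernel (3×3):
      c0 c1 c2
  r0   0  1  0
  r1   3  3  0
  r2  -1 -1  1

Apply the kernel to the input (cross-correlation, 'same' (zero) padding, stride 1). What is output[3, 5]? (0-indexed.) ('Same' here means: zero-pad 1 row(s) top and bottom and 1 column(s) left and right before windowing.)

The receptive field on the zero-padded input at this output position is [-4 9 -6 / 9 4 -2 / -6 -2 7]. Elementwise product with the kernel and sum: 9·1 + 9·3 + 4·3 + -6·-1 + -2·-1 + 7·1.

63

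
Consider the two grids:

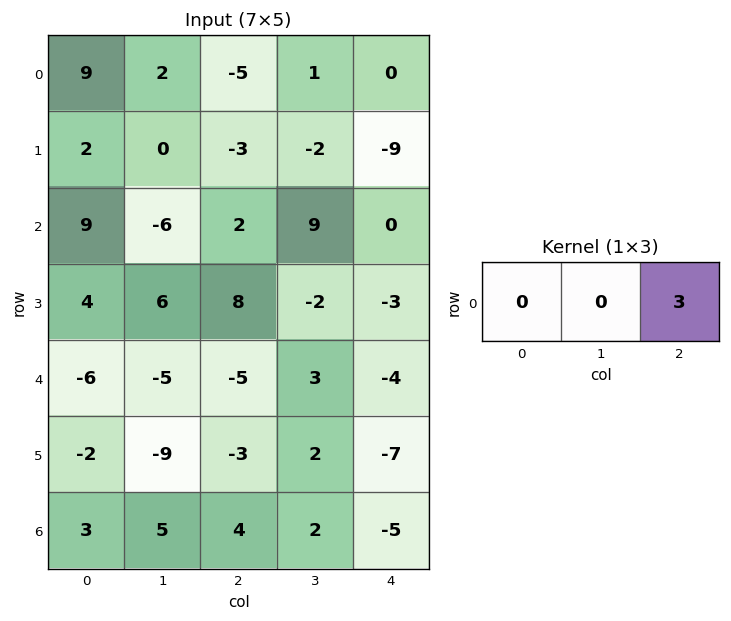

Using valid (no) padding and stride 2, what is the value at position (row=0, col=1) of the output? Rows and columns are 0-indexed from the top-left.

0

The receptive field on the input at this output position is [-5 1 0]. Elementwise product with the kernel and sum: 0·3.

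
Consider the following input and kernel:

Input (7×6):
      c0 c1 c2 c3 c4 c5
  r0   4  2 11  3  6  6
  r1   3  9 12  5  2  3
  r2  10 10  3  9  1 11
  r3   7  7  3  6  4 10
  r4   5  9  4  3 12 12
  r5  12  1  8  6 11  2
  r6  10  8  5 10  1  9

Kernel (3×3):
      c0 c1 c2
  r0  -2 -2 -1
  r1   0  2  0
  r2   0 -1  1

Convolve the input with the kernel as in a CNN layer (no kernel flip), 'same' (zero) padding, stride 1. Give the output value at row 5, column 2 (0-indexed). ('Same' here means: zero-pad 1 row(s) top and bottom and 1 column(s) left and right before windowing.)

The receptive field on the zero-padded input at this output position is [9 4 3 / 1 8 6 / 8 5 10]. Elementwise product with the kernel and sum: 9·-2 + 4·-2 + 3·-1 + 8·2 + 5·-1 + 10·1.

-8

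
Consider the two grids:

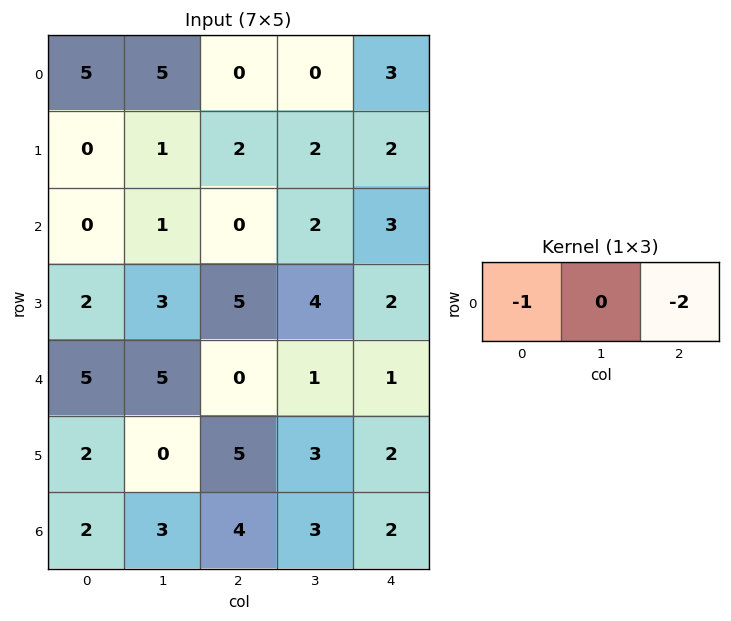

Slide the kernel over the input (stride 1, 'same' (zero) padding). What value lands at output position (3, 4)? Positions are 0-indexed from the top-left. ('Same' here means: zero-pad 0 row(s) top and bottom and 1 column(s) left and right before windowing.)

The receptive field on the zero-padded input at this output position is [4 2 0]. Elementwise product with the kernel and sum: 4·-1 + 0·-2.

-4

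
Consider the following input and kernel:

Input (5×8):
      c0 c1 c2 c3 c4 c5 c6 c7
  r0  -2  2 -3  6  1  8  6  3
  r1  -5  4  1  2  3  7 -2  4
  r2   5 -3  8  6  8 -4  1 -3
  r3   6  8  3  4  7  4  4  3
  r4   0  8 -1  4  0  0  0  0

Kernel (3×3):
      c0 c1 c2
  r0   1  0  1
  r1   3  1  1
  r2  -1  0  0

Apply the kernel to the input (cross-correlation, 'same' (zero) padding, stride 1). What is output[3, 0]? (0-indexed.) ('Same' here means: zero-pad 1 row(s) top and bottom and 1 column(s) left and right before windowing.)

11

The receptive field on the zero-padded input at this output position is [0 5 -3 / 0 6 8 / 0 0 8]. Elementwise product with the kernel and sum: 0·1 + -3·1 + 0·3 + 6·1 + 8·1 + 0·-1.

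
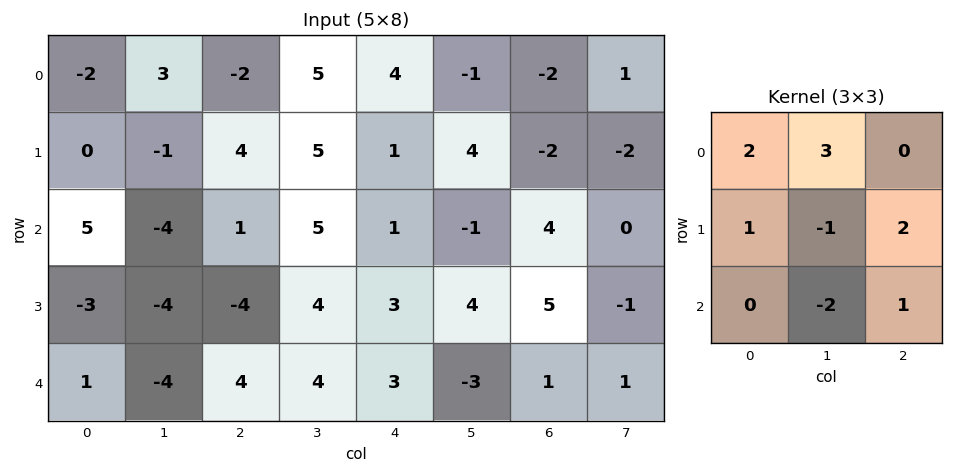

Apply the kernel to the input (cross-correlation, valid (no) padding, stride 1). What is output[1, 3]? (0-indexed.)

13

The receptive field on the input at this output position is [5 1 4 / 5 1 -1 / 4 3 4]. Elementwise product with the kernel and sum: 5·2 + 1·3 + 5·1 + 1·-1 + -1·2 + 3·-2 + 4·1.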